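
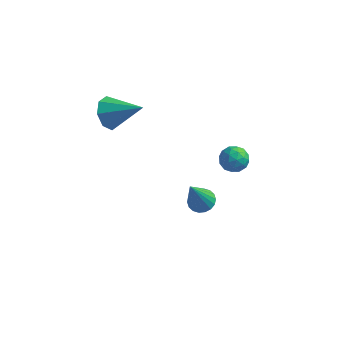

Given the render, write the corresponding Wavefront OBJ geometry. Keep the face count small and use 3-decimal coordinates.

v -4.472 2.37 2.645
v -4.125 1.801 2.086
v -2.908 2.39 3.595
v -4.022 2.433 1.903
v -4.183 3.028 2.155
v -4.513 3.238 2.694
v -4.819 2.939 3.204
v -4.922 2.307 3.387
v -4.761 1.712 3.135
v -4.431 1.502 2.596
v 1.187 1.704 2.854
v 1.85 1.733 3.017
v 1.35 0.727 2.363
v 2.013 0.756 2.526
v 1.544 0.67 3.016
v 1.444 1.274 3.319
v 1.756 1.186 2.061
v 1.656 1.79 2.364
v 2.202 1.412 2.526
v 2.071 1.094 3.117
v 1.129 1.366 2.263
v 0.998 1.048 2.854
v 1.505 1.804 2.979
v 1.695 0.656 2.401
v 1.42 0.605 2.689
v 1.81 0.622 2.785
v 1.266 1.535 3.157
v 1.655 1.552 3.252
v 1.476 0.927 3.251
v 1.545 0.908 2.128
v 1.934 0.925 2.223
v 1.39 1.838 2.595
v 1.78 1.855 2.691
v 1.724 1.533 2.129
v 2.101 1.633 2.786
v 2.197 1.058 2.497
v 2.046 1.311 2.224
v 1.987 1.666 2.402
v 2.024 1.446 3.133
v 2.12 0.871 2.844
v 1.844 0.821 3.132
v 1.785 1.176 3.311
v 2.231 1.257 2.845
v 1.08 1.589 2.536
v 1.176 1.014 2.247
v 1.415 1.284 2.069
v 1.356 1.639 2.248
v 1.003 1.402 2.883
v 1.099 0.827 2.594
v 1.213 0.794 2.978
v 1.154 1.149 3.156
v 0.969 1.203 2.535
v -0.507 3.243 -3.421
v 0.146 3.156 -3.377
v -0.753 2.377 -1.479
v 0.108 3.424 -3.262
v -0.052 3.656 -3.179
v -0.302 3.806 -3.144
v -0.593 3.844 -3.164
v -0.866 3.764 -3.234
v -1.069 3.58 -3.342
v -1.16 3.329 -3.465
v -1.121 3.062 -3.58
v -0.961 2.83 -3.663
v -0.711 2.68 -3.698
v -0.421 2.641 -3.678
v -0.147 2.722 -3.607
v 0.055 2.905 -3.5
f 2 1 4
f 2 4 3
f 4 1 5
f 4 5 3
f 5 1 6
f 5 6 3
f 6 1 7
f 6 7 3
f 7 1 8
f 7 8 3
f 8 1 9
f 8 9 3
f 9 1 10
f 9 10 3
f 10 1 2
f 10 2 3
f 11 48 27
f 48 22 51
f 27 51 16
f 48 51 27
f 11 27 23
f 27 16 28
f 23 28 12
f 27 28 23
f 11 23 32
f 23 12 33
f 32 33 18
f 23 33 32
f 11 32 44
f 32 18 47
f 44 47 21
f 32 47 44
f 11 44 48
f 44 21 52
f 48 52 22
f 44 52 48
f 12 28 39
f 28 16 42
f 39 42 20
f 28 42 39
f 16 51 29
f 51 22 50
f 29 50 15
f 51 50 29
f 22 52 49
f 52 21 45
f 49 45 13
f 52 45 49
f 21 47 46
f 47 18 34
f 46 34 17
f 47 34 46
f 18 33 38
f 33 12 35
f 38 35 19
f 33 35 38
f 14 40 26
f 40 20 41
f 26 41 15
f 40 41 26
f 14 26 24
f 26 15 25
f 24 25 13
f 26 25 24
f 14 24 31
f 24 13 30
f 31 30 17
f 24 30 31
f 14 31 36
f 31 17 37
f 36 37 19
f 31 37 36
f 14 36 40
f 36 19 43
f 40 43 20
f 36 43 40
f 15 41 29
f 41 20 42
f 29 42 16
f 41 42 29
f 13 25 49
f 25 15 50
f 49 50 22
f 25 50 49
f 17 30 46
f 30 13 45
f 46 45 21
f 30 45 46
f 19 37 38
f 37 17 34
f 38 34 18
f 37 34 38
f 20 43 39
f 43 19 35
f 39 35 12
f 43 35 39
f 54 53 56
f 54 56 55
f 56 53 57
f 56 57 55
f 57 53 58
f 57 58 55
f 58 53 59
f 58 59 55
f 59 53 60
f 59 60 55
f 60 53 61
f 60 61 55
f 61 53 62
f 61 62 55
f 62 53 63
f 62 63 55
f 63 53 64
f 63 64 55
f 64 53 65
f 64 65 55
f 65 53 66
f 65 66 55
f 66 53 67
f 66 67 55
f 67 53 68
f 67 68 55
f 68 53 54
f 68 54 55



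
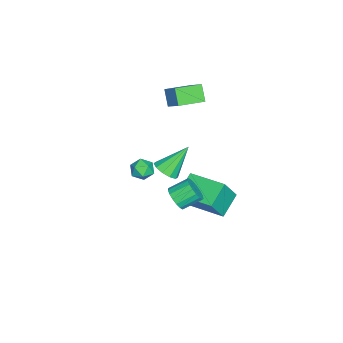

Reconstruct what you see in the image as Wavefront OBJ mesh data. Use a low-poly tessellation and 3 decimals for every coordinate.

v -0.415 0.994 -0.3
v 0.005 0.61 0.204
v -1.245 1.946 1.12
v 0.242 0.997 0.082
v 0.227 1.383 -0.185
v -0.032 1.62 -0.496
v -0.439 1.618 -0.732
v -0.836 1.378 -0.803
v -1.072 0.99 -0.682
v -1.058 0.605 -0.414
v -0.798 0.367 -0.103
v -0.392 0.369 0.133
v -3.587 1.603 2.689
v -4.153 1.254 3.527
v -2.951 2.339 3.424
v -3.517 1.991 4.263
v -2.563 0.489 2.917
v -3.129 0.141 3.756
v -1.927 1.226 3.653
v -2.493 0.877 4.491
v -2.67 -0.614 -2.284
v -2.204 -0.767 -2.819
v -3.496 -1.253 -2.821
v -3.03 -1.406 -3.356
v -2.926 -1.684 -2.694
v -2.416 -1.289 -2.362
v -3.284 -0.731 -3.278
v -2.774 -0.336 -2.946
v -2.584 -0.839 -3.433
v -2.362 -1.428 -3.072
v -3.338 -0.592 -2.568
v -3.116 -1.181 -2.207
v 1.415 2.734 -1.051
v 0.218 3.077 -0.308
v 2.105 4.662 -0.833
v 0.908 5.006 -0.089
v 2.152 2.314 0.329
v 0.955 2.658 1.073
v 2.842 4.243 0.548
v 1.645 4.586 1.291
v 3.58 2.667 1.394
v 3.9 2.447 1.976
v 3.44 3.292 2.549
v 3.12 3.513 1.966
v 4.12 2.66 1.839
v 3.66 3.505 2.412
v 4.216 2.874 1.6
v 3.756 3.719 2.173
v 4.167 3.041 1.313
v 3.707 3.886 1.886
v 3.983 3.122 1.046
v 3.522 3.968 1.618
v 3.706 3.099 0.857
v 3.246 3.945 1.43
v 3.401 2.978 0.792
v 2.941 3.823 1.365
v 3.137 2.785 0.865
v 2.677 3.63 1.437
v 2.974 2.565 1.058
v 2.514 3.41 1.631
v 2.95 2.369 1.329
v 2.49 3.214 1.902
v 3.071 2.241 1.614
v 2.611 3.086 2.187
v 3.308 2.211 1.849
v 2.848 3.056 2.422
v 3.607 2.285 1.979
v 3.147 3.13 2.552
f 2 1 4
f 2 4 3
f 4 1 5
f 4 5 3
f 5 1 6
f 5 6 3
f 6 1 7
f 6 7 3
f 7 1 8
f 7 8 3
f 8 1 9
f 8 9 3
f 9 1 10
f 9 10 3
f 10 1 11
f 10 11 3
f 11 1 12
f 11 12 3
f 12 1 2
f 12 2 3
f 14 16 13
f 17 14 13
f 13 16 15
f 15 17 13
f 14 20 16
f 18 14 17
f 18 20 14
f 16 20 15
f 19 17 15
f 15 20 19
f 19 18 17
f 20 18 19
f 21 32 26
f 21 26 22
f 21 22 28
f 21 28 31
f 21 31 32
f 22 26 30
f 26 32 25
f 32 31 23
f 31 28 27
f 28 22 29
f 24 30 25
f 24 25 23
f 24 23 27
f 24 27 29
f 24 29 30
f 25 30 26
f 23 25 32
f 27 23 31
f 29 27 28
f 30 29 22
f 34 36 33
f 37 34 33
f 33 36 35
f 35 37 33
f 34 40 36
f 38 34 37
f 38 40 34
f 36 40 35
f 39 37 35
f 35 40 39
f 39 38 37
f 40 38 39
f 42 41 45
f 42 45 43
f 43 45 46
f 43 46 44
f 45 41 47
f 45 47 46
f 46 47 48
f 46 48 44
f 47 41 49
f 47 49 48
f 48 49 50
f 48 50 44
f 49 41 51
f 49 51 50
f 50 51 52
f 50 52 44
f 51 41 53
f 51 53 52
f 52 53 54
f 52 54 44
f 53 41 55
f 53 55 54
f 54 55 56
f 54 56 44
f 55 41 57
f 55 57 56
f 56 57 58
f 56 58 44
f 57 41 59
f 57 59 58
f 58 59 60
f 58 60 44
f 59 41 61
f 59 61 60
f 60 61 62
f 60 62 44
f 61 41 63
f 61 63 62
f 62 63 64
f 62 64 44
f 63 41 65
f 63 65 64
f 64 65 66
f 64 66 44
f 65 41 67
f 65 67 66
f 66 67 68
f 66 68 44
f 67 41 42
f 67 42 68
f 68 42 43
f 68 43 44



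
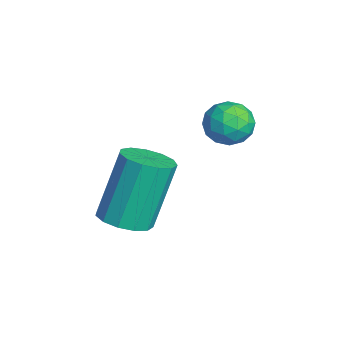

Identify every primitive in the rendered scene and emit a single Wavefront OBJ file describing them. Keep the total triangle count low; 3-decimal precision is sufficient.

v 2.478 2.356 -1.312
v 2.986 2.005 -1.629
v 2.154 1.415 -0.791
v 2.662 1.064 -1.108
v 2.816 1.536 -0.623
v 3.016 2.118 -0.944
v 2.124 1.302 -1.476
v 2.324 1.884 -1.797
v 2.768 1.354 -1.73
v 3.195 1.499 -1.203
v 1.945 1.921 -1.217
v 2.372 2.066 -0.69
v 2.76 2.263 -1.516
v 2.38 1.157 -0.904
v 2.47 1.434 -0.619
v 2.769 1.228 -0.805
v 2.778 2.329 -1.114
v 3.077 2.123 -1.3
v 2.977 1.847 -0.709
v 2.063 1.297 -1.12
v 2.362 1.091 -1.306
v 2.371 2.192 -1.615
v 2.67 1.986 -1.801
v 2.163 1.573 -1.711
v 2.931 1.675 -1.762
v 2.74 1.122 -1.456
v 2.424 1.261 -1.672
v 2.542 1.603 -1.861
v 3.182 1.76 -1.452
v 2.992 1.207 -1.146
v 3.082 1.484 -0.861
v 3.2 1.826 -1.05
v 3.054 1.377 -1.511
v 2.148 2.213 -1.274
v 1.958 1.66 -0.968
v 1.94 1.594 -1.37
v 2.058 1.936 -1.559
v 2.4 2.298 -0.964
v 2.209 1.745 -0.658
v 2.598 1.817 -0.559
v 2.716 2.159 -0.748
v 2.086 2.043 -0.909
v 3.695 -0.995 -3.669
v 4.088 -1.54 -3.384
v 3.638 -0.89 -1.525
v 3.245 -0.345 -1.811
v 4.347 -1.223 -3.432
v 3.896 -0.574 -1.573
v 4.398 -0.834 -3.555
v 3.947 -0.185 -1.696
v 4.227 -0.496 -3.715
v 3.776 0.153 -1.856
v 3.886 -0.316 -3.86
v 3.436 0.333 -2.001
v 3.486 -0.352 -3.945
v 3.035 0.297 -2.086
v 3.151 -0.592 -3.942
v 2.7 0.058 -2.083
v 2.99 -0.959 -3.853
v 2.539 -0.31 -1.994
v 3.052 -1.338 -3.705
v 2.601 -0.689 -1.847
v 3.319 -1.608 -3.547
v 2.868 -0.959 -1.688
v 3.705 -1.683 -3.427
v 3.254 -1.034 -1.568
f 1 38 17
f 38 12 41
f 17 41 6
f 38 41 17
f 1 17 13
f 17 6 18
f 13 18 2
f 17 18 13
f 1 13 22
f 13 2 23
f 22 23 8
f 13 23 22
f 1 22 34
f 22 8 37
f 34 37 11
f 22 37 34
f 1 34 38
f 34 11 42
f 38 42 12
f 34 42 38
f 2 18 29
f 18 6 32
f 29 32 10
f 18 32 29
f 6 41 19
f 41 12 40
f 19 40 5
f 41 40 19
f 12 42 39
f 42 11 35
f 39 35 3
f 42 35 39
f 11 37 36
f 37 8 24
f 36 24 7
f 37 24 36
f 8 23 28
f 23 2 25
f 28 25 9
f 23 25 28
f 4 30 16
f 30 10 31
f 16 31 5
f 30 31 16
f 4 16 14
f 16 5 15
f 14 15 3
f 16 15 14
f 4 14 21
f 14 3 20
f 21 20 7
f 14 20 21
f 4 21 26
f 21 7 27
f 26 27 9
f 21 27 26
f 4 26 30
f 26 9 33
f 30 33 10
f 26 33 30
f 5 31 19
f 31 10 32
f 19 32 6
f 31 32 19
f 3 15 39
f 15 5 40
f 39 40 12
f 15 40 39
f 7 20 36
f 20 3 35
f 36 35 11
f 20 35 36
f 9 27 28
f 27 7 24
f 28 24 8
f 27 24 28
f 10 33 29
f 33 9 25
f 29 25 2
f 33 25 29
f 44 43 47
f 44 47 45
f 45 47 48
f 45 48 46
f 47 43 49
f 47 49 48
f 48 49 50
f 48 50 46
f 49 43 51
f 49 51 50
f 50 51 52
f 50 52 46
f 51 43 53
f 51 53 52
f 52 53 54
f 52 54 46
f 53 43 55
f 53 55 54
f 54 55 56
f 54 56 46
f 55 43 57
f 55 57 56
f 56 57 58
f 56 58 46
f 57 43 59
f 57 59 58
f 58 59 60
f 58 60 46
f 59 43 61
f 59 61 60
f 60 61 62
f 60 62 46
f 61 43 63
f 61 63 62
f 62 63 64
f 62 64 46
f 63 43 65
f 63 65 64
f 64 65 66
f 64 66 46
f 65 43 44
f 65 44 66
f 66 44 45
f 66 45 46



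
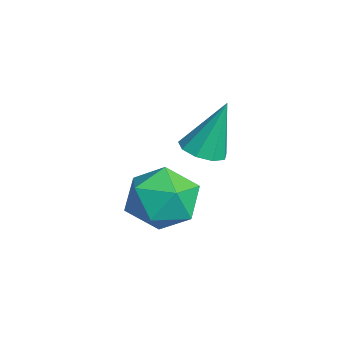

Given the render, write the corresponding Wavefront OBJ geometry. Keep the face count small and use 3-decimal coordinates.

v 0.667 -3.526 -0.559
v 1.587 -3.044 -0.39
v 1.493 -4.916 -1.09
v 2.413 -4.434 -0.921
v 1.806 -4.708 -0.108
v 1.295 -3.849 0.221
v 1.785 -4.111 -1.701
v 1.274 -3.252 -1.372
v 2.277 -3.406 -1.096
v 2.29 -3.775 -0.111
v 0.79 -4.185 -1.369
v 0.803 -4.554 -0.384
v 1.425 -2.94 0.81
v 2.054 -2.834 0.765
v 1.435 -2.34 2.39
v 1.833 -2.48 0.633
v 1.42 -2.342 0.583
v 1.01 -2.484 0.639
v 0.794 -2.839 0.776
v 0.873 -3.242 0.929
v 1.21 -3.504 1.026
v 1.648 -3.502 1.022
v 1.981 -3.237 0.919
f 1 12 6
f 1 6 2
f 1 2 8
f 1 8 11
f 1 11 12
f 2 6 10
f 6 12 5
f 12 11 3
f 11 8 7
f 8 2 9
f 4 10 5
f 4 5 3
f 4 3 7
f 4 7 9
f 4 9 10
f 5 10 6
f 3 5 12
f 7 3 11
f 9 7 8
f 10 9 2
f 14 13 16
f 14 16 15
f 16 13 17
f 16 17 15
f 17 13 18
f 17 18 15
f 18 13 19
f 18 19 15
f 19 13 20
f 19 20 15
f 20 13 21
f 20 21 15
f 21 13 22
f 21 22 15
f 22 13 23
f 22 23 15
f 23 13 14
f 23 14 15



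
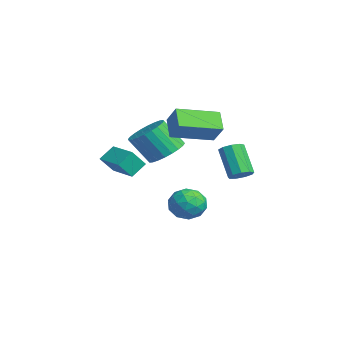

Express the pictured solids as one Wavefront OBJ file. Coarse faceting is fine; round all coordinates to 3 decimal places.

v 2.832 -4.221 1.663
v 2.548 -3.516 2.282
v 2.644 -3.548 0.812
v 2.36 -2.844 1.432
v 4.32 -3.696 1.748
v 4.036 -2.992 2.368
v 4.132 -3.024 0.898
v 3.848 -2.319 1.517
v -0.46 0.812 -3.027
v 0.192 1.523 -2.729
v 0.528 -0.343 -2.431
v 1.18 0.368 -2.133
v 0.285 0.279 -1.675
v -0.326 0.993 -2.043
v 1.046 0.187 -3.117
v 0.435 0.901 -3.485
v 1.122 1.137 -2.784
v 0.652 1.194 -1.893
v 0.068 -0.014 -3.267
v -0.402 0.043 -2.376
v -0.221 1.269 -2.93
v 0.941 -0.089 -2.23
v 0.415 -0.141 -1.96
v 0.798 0.277 -1.785
v -0.525 0.958 -2.527
v -0.142 1.376 -2.352
v -0.088 0.644 -1.732
v 0.862 -0.196 -2.808
v 1.245 0.222 -2.633
v -0.078 0.903 -3.375
v 0.305 1.321 -3.2
v 0.808 0.536 -3.428
v 0.709 1.46 -2.788
v 1.29 0.781 -2.437
v 1.211 0.674 -3.016
v 0.852 1.094 -3.232
v 0.433 1.494 -2.264
v 1.013 0.814 -1.913
v 0.487 0.762 -1.644
v 0.128 1.182 -1.861
v 0.98 1.266 -2.296
v -0.293 0.366 -3.247
v 0.287 -0.314 -2.896
v 0.592 -0.002 -3.299
v 0.233 0.418 -3.516
v -0.57 0.399 -2.723
v 0.011 -0.28 -2.372
v -0.132 0.086 -1.928
v -0.491 0.506 -2.144
v -0.26 -0.086 -2.864
v 1.219 2.99 -0.614
v 1.564 2.473 -0.424
v 0.487 2.293 1.044
v 0.141 2.81 0.854
v 1.738 2.845 -0.251
v 0.661 2.665 1.217
v 1.668 3.284 -0.248
v 0.591 3.104 1.22
v 1.388 3.585 -0.417
v 0.311 3.405 1.052
v 1.029 3.609 -0.677
v -0.048 3.429 0.791
v 0.758 3.342 -0.909
v -0.319 3.162 0.56
v 0.703 2.911 -1.002
v -0.374 2.731 0.466
v 0.889 2.517 -0.914
v -0.188 2.337 0.554
v 1.229 2.344 -0.686
v 0.152 2.164 0.783
v 0.258 -0.4 0.868
v 0.776 -1.211 0.475
v 0.399 -2.132 1.878
v -0.118 -1.32 2.272
v 1.071 -1.021 0.679
v 0.694 -1.941 2.082
v 1.242 -0.736 0.912
v 0.865 -1.656 2.315
v 1.263 -0.4 1.138
v 0.886 -1.32 2.541
v 1.131 -0.064 1.323
v 0.754 -0.984 2.726
v 0.867 0.222 1.439
v 0.49 -0.699 2.842
v 0.509 0.412 1.468
v 0.133 -0.509 2.871
v 0.114 0.479 1.406
v -0.263 -0.442 2.809
v -0.259 0.412 1.262
v -0.636 -0.509 2.665
v -0.554 0.221 1.058
v -0.931 -0.699 2.461
v -0.725 -0.064 0.825
v -1.102 -0.984 2.228
v -0.746 -0.4 0.599
v -1.123 -1.32 2.002
v -0.614 -0.736 0.414
v -0.991 -1.656 1.817
v -0.35 -1.021 0.298
v -0.727 -1.942 1.701
v 0.007 -1.211 0.269
v -0.369 -2.132 1.672
v 0.403 -1.278 0.331
v 0.026 -2.199 1.734
v 2.266 -0.789 2.545
v 1.323 -0.682 3.327
v 2.156 1.356 2.12
v 1.214 1.463 2.902
v 3.066 -0.563 3.478
v 2.124 -0.456 4.26
v 2.957 1.582 3.053
v 2.014 1.689 3.835
f 2 4 1
f 5 2 1
f 1 4 3
f 3 5 1
f 2 8 4
f 6 2 5
f 6 8 2
f 4 8 3
f 7 5 3
f 3 8 7
f 7 6 5
f 8 6 7
f 9 46 25
f 46 20 49
f 25 49 14
f 46 49 25
f 9 25 21
f 25 14 26
f 21 26 10
f 25 26 21
f 9 21 30
f 21 10 31
f 30 31 16
f 21 31 30
f 9 30 42
f 30 16 45
f 42 45 19
f 30 45 42
f 9 42 46
f 42 19 50
f 46 50 20
f 42 50 46
f 10 26 37
f 26 14 40
f 37 40 18
f 26 40 37
f 14 49 27
f 49 20 48
f 27 48 13
f 49 48 27
f 20 50 47
f 50 19 43
f 47 43 11
f 50 43 47
f 19 45 44
f 45 16 32
f 44 32 15
f 45 32 44
f 16 31 36
f 31 10 33
f 36 33 17
f 31 33 36
f 12 38 24
f 38 18 39
f 24 39 13
f 38 39 24
f 12 24 22
f 24 13 23
f 22 23 11
f 24 23 22
f 12 22 29
f 22 11 28
f 29 28 15
f 22 28 29
f 12 29 34
f 29 15 35
f 34 35 17
f 29 35 34
f 12 34 38
f 34 17 41
f 38 41 18
f 34 41 38
f 13 39 27
f 39 18 40
f 27 40 14
f 39 40 27
f 11 23 47
f 23 13 48
f 47 48 20
f 23 48 47
f 15 28 44
f 28 11 43
f 44 43 19
f 28 43 44
f 17 35 36
f 35 15 32
f 36 32 16
f 35 32 36
f 18 41 37
f 41 17 33
f 37 33 10
f 41 33 37
f 52 51 55
f 52 55 53
f 53 55 56
f 53 56 54
f 55 51 57
f 55 57 56
f 56 57 58
f 56 58 54
f 57 51 59
f 57 59 58
f 58 59 60
f 58 60 54
f 59 51 61
f 59 61 60
f 60 61 62
f 60 62 54
f 61 51 63
f 61 63 62
f 62 63 64
f 62 64 54
f 63 51 65
f 63 65 64
f 64 65 66
f 64 66 54
f 65 51 67
f 65 67 66
f 66 67 68
f 66 68 54
f 67 51 69
f 67 69 68
f 68 69 70
f 68 70 54
f 69 51 52
f 69 52 70
f 70 52 53
f 70 53 54
f 72 71 75
f 72 75 73
f 73 75 76
f 73 76 74
f 75 71 77
f 75 77 76
f 76 77 78
f 76 78 74
f 77 71 79
f 77 79 78
f 78 79 80
f 78 80 74
f 79 71 81
f 79 81 80
f 80 81 82
f 80 82 74
f 81 71 83
f 81 83 82
f 82 83 84
f 82 84 74
f 83 71 85
f 83 85 84
f 84 85 86
f 84 86 74
f 85 71 87
f 85 87 86
f 86 87 88
f 86 88 74
f 87 71 89
f 87 89 88
f 88 89 90
f 88 90 74
f 89 71 91
f 89 91 90
f 90 91 92
f 90 92 74
f 91 71 93
f 91 93 92
f 92 93 94
f 92 94 74
f 93 71 95
f 93 95 94
f 94 95 96
f 94 96 74
f 95 71 97
f 95 97 96
f 96 97 98
f 96 98 74
f 97 71 99
f 97 99 98
f 98 99 100
f 98 100 74
f 99 71 101
f 99 101 100
f 100 101 102
f 100 102 74
f 101 71 103
f 101 103 102
f 102 103 104
f 102 104 74
f 103 71 72
f 103 72 104
f 104 72 73
f 104 73 74
f 106 108 105
f 109 106 105
f 105 108 107
f 107 109 105
f 106 112 108
f 110 106 109
f 110 112 106
f 108 112 107
f 111 109 107
f 107 112 111
f 111 110 109
f 112 110 111



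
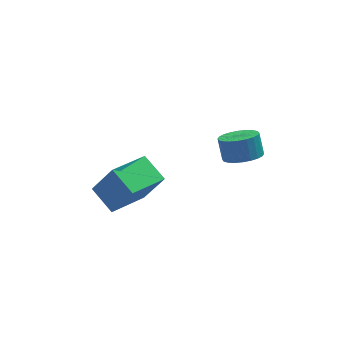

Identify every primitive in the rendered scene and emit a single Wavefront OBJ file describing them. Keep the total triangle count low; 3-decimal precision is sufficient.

v -2.159 1.067 0.195
v -2.817 2.254 0.858
v -0.478 2.298 -0.336
v -1.136 3.484 0.326
v -1.304 0.616 1.854
v -1.962 1.802 2.516
v 0.377 1.846 1.322
v -0.281 3.033 1.985
v 3.647 0.791 3.295
v 4.539 0.642 3.464
v 4.445 1.201 4.453
v 3.553 1.349 4.285
v 4.552 0.955 3.288
v 4.458 1.514 4.278
v 4.427 1.243 3.114
v 4.334 1.802 4.103
v 4.184 1.462 2.967
v 4.09 2.021 3.957
v 3.858 1.579 2.87
v 3.765 2.137 3.86
v 3.501 1.576 2.838
v 3.407 2.134 3.828
v 3.165 1.453 2.876
v 3.072 2.012 3.865
v 2.903 1.23 2.977
v 2.81 1.788 3.967
v 2.755 0.939 3.127
v 2.661 1.498 4.116
v 2.742 0.626 3.302
v 2.648 1.185 4.292
v 2.866 0.338 3.477
v 2.773 0.897 4.466
v 3.11 0.119 3.623
v 3.016 0.678 4.613
v 3.435 0.003 3.72
v 3.342 0.561 4.71
v 3.793 0.006 3.752
v 3.699 0.564 4.742
v 4.128 0.128 3.715
v 4.035 0.687 4.704
v 4.39 0.352 3.613
v 4.297 0.91 4.603
f 2 4 1
f 5 2 1
f 1 4 3
f 3 5 1
f 2 8 4
f 6 2 5
f 6 8 2
f 4 8 3
f 7 5 3
f 3 8 7
f 7 6 5
f 8 6 7
f 10 9 13
f 10 13 11
f 11 13 14
f 11 14 12
f 13 9 15
f 13 15 14
f 14 15 16
f 14 16 12
f 15 9 17
f 15 17 16
f 16 17 18
f 16 18 12
f 17 9 19
f 17 19 18
f 18 19 20
f 18 20 12
f 19 9 21
f 19 21 20
f 20 21 22
f 20 22 12
f 21 9 23
f 21 23 22
f 22 23 24
f 22 24 12
f 23 9 25
f 23 25 24
f 24 25 26
f 24 26 12
f 25 9 27
f 25 27 26
f 26 27 28
f 26 28 12
f 27 9 29
f 27 29 28
f 28 29 30
f 28 30 12
f 29 9 31
f 29 31 30
f 30 31 32
f 30 32 12
f 31 9 33
f 31 33 32
f 32 33 34
f 32 34 12
f 33 9 35
f 33 35 34
f 34 35 36
f 34 36 12
f 35 9 37
f 35 37 36
f 36 37 38
f 36 38 12
f 37 9 39
f 37 39 38
f 38 39 40
f 38 40 12
f 39 9 41
f 39 41 40
f 40 41 42
f 40 42 12
f 41 9 10
f 41 10 42
f 42 10 11
f 42 11 12



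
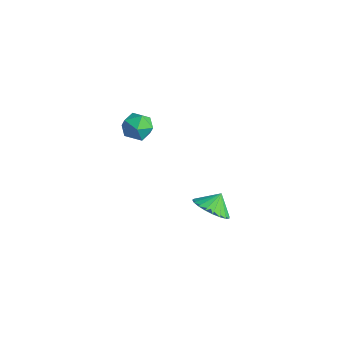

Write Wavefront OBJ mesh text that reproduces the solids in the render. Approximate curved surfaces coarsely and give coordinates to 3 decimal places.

v 3.027 -3.733 -3.234
v 3.962 -3.369 -3.509
v 2.973 -3.027 -2.486
v 3.697 -3.131 -3.754
v 3.316 -2.996 -3.909
v 2.885 -2.989 -3.947
v 2.479 -3.11 -3.861
v 2.168 -3.34 -3.668
v 2.005 -3.637 -3.399
v 2.019 -3.951 -3.102
v 2.207 -4.227 -2.827
v 2.537 -4.418 -2.623
v 2.952 -4.49 -2.525
v 3.38 -4.432 -2.549
v 3.747 -4.252 -2.692
v 3.989 -3.983 -2.928
v 4.065 -3.671 -3.217
v -3.513 -2.176 -1.946
v -3.114 -2.512 -2.724
v -3.826 -3.588 -1.496
v -3.427 -3.924 -2.274
v -2.9 -3.52 -1.614
v -2.706 -2.648 -1.892
v -4.234 -3.452 -2.328
v -4.04 -2.58 -2.606
v -3.56 -3.301 -2.959
v -2.736 -3.343 -2.518
v -4.204 -2.757 -1.702
v -3.38 -2.799 -1.261
f 2 1 4
f 2 4 3
f 4 1 5
f 4 5 3
f 5 1 6
f 5 6 3
f 6 1 7
f 6 7 3
f 7 1 8
f 7 8 3
f 8 1 9
f 8 9 3
f 9 1 10
f 9 10 3
f 10 1 11
f 10 11 3
f 11 1 12
f 11 12 3
f 12 1 13
f 12 13 3
f 13 1 14
f 13 14 3
f 14 1 15
f 14 15 3
f 15 1 16
f 15 16 3
f 16 1 17
f 16 17 3
f 17 1 2
f 17 2 3
f 18 29 23
f 18 23 19
f 18 19 25
f 18 25 28
f 18 28 29
f 19 23 27
f 23 29 22
f 29 28 20
f 28 25 24
f 25 19 26
f 21 27 22
f 21 22 20
f 21 20 24
f 21 24 26
f 21 26 27
f 22 27 23
f 20 22 29
f 24 20 28
f 26 24 25
f 27 26 19



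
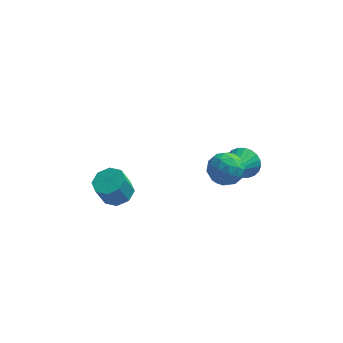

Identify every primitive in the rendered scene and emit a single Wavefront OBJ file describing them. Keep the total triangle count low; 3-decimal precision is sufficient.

v -3.441 -1.169 -1.057
v -2.458 -1.198 -0.75
v -2.936 -1.559 0.745
v -3.919 -1.531 0.437
v -2.776 -0.48 -0.678
v -3.254 -0.841 0.816
v -3.484 -0.166 -0.828
v -3.961 -0.527 0.666
v -4.166 -0.44 -1.113
v -4.644 -0.801 0.382
v -4.424 -1.141 -1.365
v -4.902 -1.502 0.13
v -4.106 -1.859 -1.436
v -4.584 -2.22 0.058
v -3.399 -2.173 -1.286
v -3.876 -2.534 0.208
v -2.716 -1.899 -1.002
v -3.194 -2.26 0.493
v 3.652 1.344 -0.1
v 4.356 0.807 -0.736
v 3.108 -0.364 0.74
v 4.6 0.896 -0.398
v 4.699 1.053 -0.015
v 4.638 1.254 0.354
v 4.428 1.469 0.655
v 4.099 1.665 0.84
v 3.702 1.812 0.883
v 3.298 1.888 0.775
v 2.947 1.881 0.535
v 2.704 1.792 0.197
v 2.605 1.635 -0.185
v 2.665 1.434 -0.555
v 2.876 1.219 -0.856
v 3.205 1.023 -1.041
v 3.601 0.876 -1.084
v 4.006 0.8 -0.976
v 2.541 -1.258 3.166
v 3.608 -1.556 2.797
v 2.072 -3.084 3.283
v 3.139 -3.382 2.914
v 2.999 -2.905 3.97
v 3.289 -1.777 3.898
v 2.391 -2.863 2.182
v 2.681 -1.735 2.11
v 3.515 -2.548 2.189
v 3.89 -2.574 3.294
v 1.79 -2.066 2.786
v 2.165 -2.092 3.891
v 3.116 -1.247 2.972
v 2.564 -3.393 3.108
v 2.482 -3.113 3.729
v 3.109 -3.288 3.512
v 2.928 -1.377 3.619
v 3.555 -1.552 3.401
v 3.197 -2.345 4.091
v 2.125 -3.088 2.679
v 2.752 -3.263 2.461
v 2.571 -1.352 2.568
v 3.198 -1.527 2.351
v 2.483 -2.295 1.989
v 3.688 -2.005 2.397
v 3.412 -3.078 2.465
v 2.973 -2.773 2.035
v 3.143 -2.11 1.993
v 3.909 -2.02 3.046
v 3.633 -3.093 3.115
v 3.551 -2.813 3.736
v 3.721 -2.15 3.693
v 3.854 -2.603 2.689
v 2.047 -1.547 2.965
v 1.771 -2.62 3.034
v 1.959 -2.49 2.387
v 2.129 -1.827 2.344
v 2.268 -1.562 3.615
v 1.992 -2.635 3.683
v 2.537 -2.53 4.087
v 2.707 -1.867 4.045
v 1.826 -2.037 3.391
f 2 1 5
f 2 5 3
f 3 5 6
f 3 6 4
f 5 1 7
f 5 7 6
f 6 7 8
f 6 8 4
f 7 1 9
f 7 9 8
f 8 9 10
f 8 10 4
f 9 1 11
f 9 11 10
f 10 11 12
f 10 12 4
f 11 1 13
f 11 13 12
f 12 13 14
f 12 14 4
f 13 1 15
f 13 15 14
f 14 15 16
f 14 16 4
f 15 1 17
f 15 17 16
f 16 17 18
f 16 18 4
f 17 1 2
f 17 2 18
f 18 2 3
f 18 3 4
f 20 19 22
f 20 22 21
f 22 19 23
f 22 23 21
f 23 19 24
f 23 24 21
f 24 19 25
f 24 25 21
f 25 19 26
f 25 26 21
f 26 19 27
f 26 27 21
f 27 19 28
f 27 28 21
f 28 19 29
f 28 29 21
f 29 19 30
f 29 30 21
f 30 19 31
f 30 31 21
f 31 19 32
f 31 32 21
f 32 19 33
f 32 33 21
f 33 19 34
f 33 34 21
f 34 19 35
f 34 35 21
f 35 19 36
f 35 36 21
f 36 19 20
f 36 20 21
f 37 74 53
f 74 48 77
f 53 77 42
f 74 77 53
f 37 53 49
f 53 42 54
f 49 54 38
f 53 54 49
f 37 49 58
f 49 38 59
f 58 59 44
f 49 59 58
f 37 58 70
f 58 44 73
f 70 73 47
f 58 73 70
f 37 70 74
f 70 47 78
f 74 78 48
f 70 78 74
f 38 54 65
f 54 42 68
f 65 68 46
f 54 68 65
f 42 77 55
f 77 48 76
f 55 76 41
f 77 76 55
f 48 78 75
f 78 47 71
f 75 71 39
f 78 71 75
f 47 73 72
f 73 44 60
f 72 60 43
f 73 60 72
f 44 59 64
f 59 38 61
f 64 61 45
f 59 61 64
f 40 66 52
f 66 46 67
f 52 67 41
f 66 67 52
f 40 52 50
f 52 41 51
f 50 51 39
f 52 51 50
f 40 50 57
f 50 39 56
f 57 56 43
f 50 56 57
f 40 57 62
f 57 43 63
f 62 63 45
f 57 63 62
f 40 62 66
f 62 45 69
f 66 69 46
f 62 69 66
f 41 67 55
f 67 46 68
f 55 68 42
f 67 68 55
f 39 51 75
f 51 41 76
f 75 76 48
f 51 76 75
f 43 56 72
f 56 39 71
f 72 71 47
f 56 71 72
f 45 63 64
f 63 43 60
f 64 60 44
f 63 60 64
f 46 69 65
f 69 45 61
f 65 61 38
f 69 61 65



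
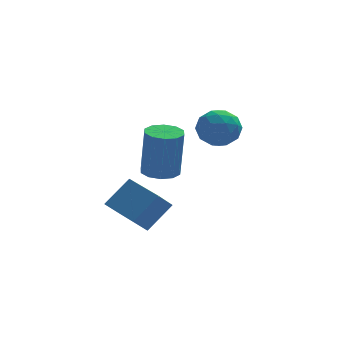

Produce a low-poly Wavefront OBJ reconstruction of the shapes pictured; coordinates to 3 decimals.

v -1.861 1.136 0.433
v -1.15 1.295 0.385
v -1.008 1.264 2.379
v -1.719 1.104 2.427
v -1.379 1.684 0.407
v -1.237 1.652 2.402
v -1.792 1.863 0.439
v -1.65 1.831 2.434
v -2.231 1.764 0.469
v -2.089 1.732 2.464
v -2.529 1.425 0.485
v -2.387 1.394 2.48
v -2.572 0.976 0.481
v -2.43 0.945 2.475
v -2.343 0.588 0.458
v -2.201 0.556 2.453
v -1.93 0.409 0.426
v -1.788 0.377 2.421
v -1.491 0.508 0.396
v -1.349 0.476 2.391
v -1.193 0.846 0.38
v -1.051 0.815 2.375
v -4.01 -0.705 -0.095
v -3.098 -0.252 0.851
v -3.49 -0.273 -0.804
v -2.578 0.18 0.142
v -3.142 -2.06 -0.282
v -2.23 -1.607 0.664
v -2.622 -1.628 -0.991
v -1.71 -1.175 -0.045
v 0.104 3.322 0.861
v 0.627 3.864 1.361
v 0.373 2.216 1.779
v 0.896 2.758 2.279
v 0.002 2.889 2.255
v -0.164 3.573 1.687
v 1.164 2.507 1.453
v 0.998 3.191 0.885
v 1.283 3.36 1.727
v 0.564 3.597 2.222
v 0.436 2.483 0.918
v -0.283 2.72 1.413
v 0.342 3.691 1.03
v 0.658 2.389 2.11
v 0.132 2.467 2.095
v 0.44 2.785 2.389
v -0.123 3.519 1.222
v 0.184 3.838 1.516
v -0.183 3.265 2.041
v 0.816 2.242 1.624
v 1.123 2.561 1.918
v 0.56 3.295 0.751
v 0.868 3.613 1.045
v 1.183 2.815 1.099
v 1.035 3.713 1.539
v 1.193 3.062 2.079
v 1.351 2.915 1.593
v 1.253 3.317 1.26
v 0.612 3.852 1.831
v 0.771 3.201 2.37
v 0.245 3.279 2.356
v 0.147 3.681 2.022
v 0.998 3.555 2.046
v 0.229 2.879 0.77
v 0.388 2.228 1.309
v 0.853 2.399 1.118
v 0.755 2.801 0.784
v -0.193 3.018 1.061
v -0.035 2.367 1.601
v -0.253 2.763 1.88
v -0.351 3.165 1.547
v 0.002 2.525 1.094
f 2 1 5
f 2 5 3
f 3 5 6
f 3 6 4
f 5 1 7
f 5 7 6
f 6 7 8
f 6 8 4
f 7 1 9
f 7 9 8
f 8 9 10
f 8 10 4
f 9 1 11
f 9 11 10
f 10 11 12
f 10 12 4
f 11 1 13
f 11 13 12
f 12 13 14
f 12 14 4
f 13 1 15
f 13 15 14
f 14 15 16
f 14 16 4
f 15 1 17
f 15 17 16
f 16 17 18
f 16 18 4
f 17 1 19
f 17 19 18
f 18 19 20
f 18 20 4
f 19 1 21
f 19 21 20
f 20 21 22
f 20 22 4
f 21 1 2
f 21 2 22
f 22 2 3
f 22 3 4
f 24 26 23
f 27 24 23
f 23 26 25
f 25 27 23
f 24 30 26
f 28 24 27
f 28 30 24
f 26 30 25
f 29 27 25
f 25 30 29
f 29 28 27
f 30 28 29
f 31 68 47
f 68 42 71
f 47 71 36
f 68 71 47
f 31 47 43
f 47 36 48
f 43 48 32
f 47 48 43
f 31 43 52
f 43 32 53
f 52 53 38
f 43 53 52
f 31 52 64
f 52 38 67
f 64 67 41
f 52 67 64
f 31 64 68
f 64 41 72
f 68 72 42
f 64 72 68
f 32 48 59
f 48 36 62
f 59 62 40
f 48 62 59
f 36 71 49
f 71 42 70
f 49 70 35
f 71 70 49
f 42 72 69
f 72 41 65
f 69 65 33
f 72 65 69
f 41 67 66
f 67 38 54
f 66 54 37
f 67 54 66
f 38 53 58
f 53 32 55
f 58 55 39
f 53 55 58
f 34 60 46
f 60 40 61
f 46 61 35
f 60 61 46
f 34 46 44
f 46 35 45
f 44 45 33
f 46 45 44
f 34 44 51
f 44 33 50
f 51 50 37
f 44 50 51
f 34 51 56
f 51 37 57
f 56 57 39
f 51 57 56
f 34 56 60
f 56 39 63
f 60 63 40
f 56 63 60
f 35 61 49
f 61 40 62
f 49 62 36
f 61 62 49
f 33 45 69
f 45 35 70
f 69 70 42
f 45 70 69
f 37 50 66
f 50 33 65
f 66 65 41
f 50 65 66
f 39 57 58
f 57 37 54
f 58 54 38
f 57 54 58
f 40 63 59
f 63 39 55
f 59 55 32
f 63 55 59



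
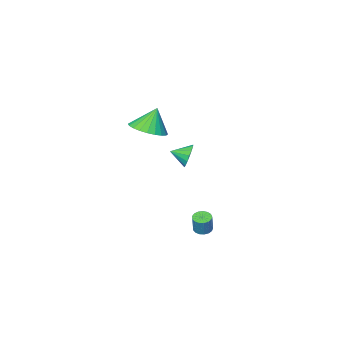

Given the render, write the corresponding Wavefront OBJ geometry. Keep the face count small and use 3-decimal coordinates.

v -0.864 0.667 -3.843
v -0.518 0.293 -3.831
v -0.29 0.539 -2.804
v -0.636 0.913 -2.817
v -0.391 0.487 -3.905
v -0.163 0.733 -2.879
v -0.372 0.723 -3.966
v -0.144 0.969 -2.939
v -0.466 0.946 -3.999
v -0.238 1.192 -2.972
v -0.652 1.105 -3.995
v -0.424 1.351 -2.969
v -0.886 1.164 -3.958
v -0.657 1.41 -2.931
v -1.115 1.108 -3.893
v -0.886 1.354 -2.867
v -1.286 0.952 -3.818
v -1.058 1.198 -2.791
v -1.361 0.73 -3.748
v -1.133 0.977 -2.722
v -1.322 0.494 -3.7
v -1.094 0.74 -2.674
v -1.178 0.298 -3.685
v -0.95 0.544 -2.658
v -0.962 0.186 -3.706
v -0.734 0.432 -2.679
v -0.724 0.184 -3.759
v -0.496 0.43 -2.732
v 1.209 -1.214 3.151
v 1.801 -0.382 3.392
v 0.651 -1.206 4.489
v 1.463 -0.2 3.25
v 1.085 -0.173 3.093
v 0.727 -0.304 2.944
v 0.442 -0.574 2.827
v 0.273 -0.942 2.76
v 0.247 -1.35 2.751
v 0.367 -1.738 2.804
v 0.616 -2.047 2.909
v 0.955 -2.228 3.051
v 1.332 -2.255 3.209
v 1.69 -2.124 3.357
v 1.976 -1.854 3.474
v 2.144 -1.487 3.542
v 2.17 -1.078 3.55
v 2.05 -0.69 3.497
v -1.966 -2.228 -0.155
v -1.575 -2.055 -0.796
v -1.214 -2.852 0.135
v -1.456 -1.786 -0.526
v -1.474 -1.636 -0.158
v -1.624 -1.644 0.212
v -1.865 -1.809 0.483
v -2.134 -2.086 0.583
v -2.357 -2.401 0.485
v -2.476 -2.67 0.216
v -2.458 -2.82 -0.153
v -2.309 -2.812 -0.522
v -2.067 -2.647 -0.793
v -1.799 -2.37 -0.893
f 2 1 5
f 2 5 3
f 3 5 6
f 3 6 4
f 5 1 7
f 5 7 6
f 6 7 8
f 6 8 4
f 7 1 9
f 7 9 8
f 8 9 10
f 8 10 4
f 9 1 11
f 9 11 10
f 10 11 12
f 10 12 4
f 11 1 13
f 11 13 12
f 12 13 14
f 12 14 4
f 13 1 15
f 13 15 14
f 14 15 16
f 14 16 4
f 15 1 17
f 15 17 16
f 16 17 18
f 16 18 4
f 17 1 19
f 17 19 18
f 18 19 20
f 18 20 4
f 19 1 21
f 19 21 20
f 20 21 22
f 20 22 4
f 21 1 23
f 21 23 22
f 22 23 24
f 22 24 4
f 23 1 25
f 23 25 24
f 24 25 26
f 24 26 4
f 25 1 27
f 25 27 26
f 26 27 28
f 26 28 4
f 27 1 2
f 27 2 28
f 28 2 3
f 28 3 4
f 30 29 32
f 30 32 31
f 32 29 33
f 32 33 31
f 33 29 34
f 33 34 31
f 34 29 35
f 34 35 31
f 35 29 36
f 35 36 31
f 36 29 37
f 36 37 31
f 37 29 38
f 37 38 31
f 38 29 39
f 38 39 31
f 39 29 40
f 39 40 31
f 40 29 41
f 40 41 31
f 41 29 42
f 41 42 31
f 42 29 43
f 42 43 31
f 43 29 44
f 43 44 31
f 44 29 45
f 44 45 31
f 45 29 46
f 45 46 31
f 46 29 30
f 46 30 31
f 48 47 50
f 48 50 49
f 50 47 51
f 50 51 49
f 51 47 52
f 51 52 49
f 52 47 53
f 52 53 49
f 53 47 54
f 53 54 49
f 54 47 55
f 54 55 49
f 55 47 56
f 55 56 49
f 56 47 57
f 56 57 49
f 57 47 58
f 57 58 49
f 58 47 59
f 58 59 49
f 59 47 60
f 59 60 49
f 60 47 48
f 60 48 49



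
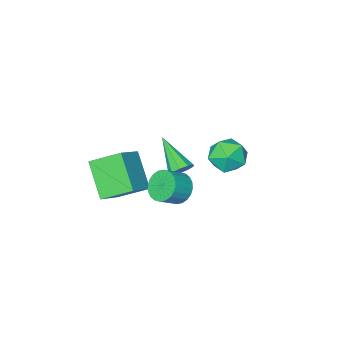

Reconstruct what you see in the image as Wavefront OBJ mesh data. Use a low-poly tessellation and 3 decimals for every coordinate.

v 3.383 3.734 0.858
v 3.757 3.247 0.3
v 4.651 3.219 0.923
v 4.277 3.706 1.482
v 3.841 3.541 0.193
v 4.735 3.513 0.817
v 3.855 3.865 0.188
v 4.749 3.836 0.811
v 3.797 4.169 0.285
v 4.691 4.14 0.908
v 3.676 4.406 0.469
v 4.57 4.377 1.092
v 3.511 4.541 0.712
v 4.405 4.513 1.336
v 3.326 4.554 0.978
v 4.22 4.525 1.601
v 3.15 4.441 1.225
v 4.044 4.413 1.849
v 3.009 4.221 1.417
v 3.903 4.193 2.04
v 2.925 3.927 1.523
v 3.819 3.899 2.147
v 2.911 3.604 1.529
v 3.805 3.575 2.152
v 2.969 3.3 1.432
v 3.863 3.271 2.055
v 3.09 3.063 1.248
v 3.984 3.034 1.871
v 3.255 2.927 1.004
v 4.149 2.899 1.628
v 3.44 2.915 0.739
v 4.334 2.886 1.362
v 3.616 3.027 0.491
v 4.51 2.999 1.115
v 0.49 -0.007 -2.008
v 0.832 0.289 -1.527
v 0.35 -1.753 -0.832
v 0.39 0.363 -1.47
v -0.005 0.264 -1.665
v -0.168 0.038 -2.02
v -0.023 -0.209 -2.37
v 0.362 -0.361 -2.55
v 0.807 -0.348 -2.476
v 1.104 -0.174 -2.183
v 1.114 0.077 -1.809
v 3.049 -1.59 -3.811
v 2.647 -3.134 -2.326
v 1.975 -0.471 -2.938
v 1.572 -2.015 -1.454
v 4.368 -1.045 -2.886
v 3.965 -2.589 -1.402
v 3.293 0.074 -2.014
v 2.891 -1.47 -0.529
v -2.091 1.641 -0.837
v -1.35 2.415 -0.808
v -0.85 0.445 -0.632
v -0.109 1.219 -0.603
v -0.807 1.115 0.205
v -1.574 1.854 0.078
v -0.626 1.006 -1.518
v -1.393 1.745 -1.645
v -0.444 2.023 -1.229
v -0.556 2.09 -0.164
v -1.644 0.77 -1.276
v -1.756 0.837 -0.211
f 2 1 5
f 2 5 3
f 3 5 6
f 3 6 4
f 5 1 7
f 5 7 6
f 6 7 8
f 6 8 4
f 7 1 9
f 7 9 8
f 8 9 10
f 8 10 4
f 9 1 11
f 9 11 10
f 10 11 12
f 10 12 4
f 11 1 13
f 11 13 12
f 12 13 14
f 12 14 4
f 13 1 15
f 13 15 14
f 14 15 16
f 14 16 4
f 15 1 17
f 15 17 16
f 16 17 18
f 16 18 4
f 17 1 19
f 17 19 18
f 18 19 20
f 18 20 4
f 19 1 21
f 19 21 20
f 20 21 22
f 20 22 4
f 21 1 23
f 21 23 22
f 22 23 24
f 22 24 4
f 23 1 25
f 23 25 24
f 24 25 26
f 24 26 4
f 25 1 27
f 25 27 26
f 26 27 28
f 26 28 4
f 27 1 29
f 27 29 28
f 28 29 30
f 28 30 4
f 29 1 31
f 29 31 30
f 30 31 32
f 30 32 4
f 31 1 33
f 31 33 32
f 32 33 34
f 32 34 4
f 33 1 2
f 33 2 34
f 34 2 3
f 34 3 4
f 36 35 38
f 36 38 37
f 38 35 39
f 38 39 37
f 39 35 40
f 39 40 37
f 40 35 41
f 40 41 37
f 41 35 42
f 41 42 37
f 42 35 43
f 42 43 37
f 43 35 44
f 43 44 37
f 44 35 45
f 44 45 37
f 45 35 36
f 45 36 37
f 47 49 46
f 50 47 46
f 46 49 48
f 48 50 46
f 47 53 49
f 51 47 50
f 51 53 47
f 49 53 48
f 52 50 48
f 48 53 52
f 52 51 50
f 53 51 52
f 54 65 59
f 54 59 55
f 54 55 61
f 54 61 64
f 54 64 65
f 55 59 63
f 59 65 58
f 65 64 56
f 64 61 60
f 61 55 62
f 57 63 58
f 57 58 56
f 57 56 60
f 57 60 62
f 57 62 63
f 58 63 59
f 56 58 65
f 60 56 64
f 62 60 61
f 63 62 55



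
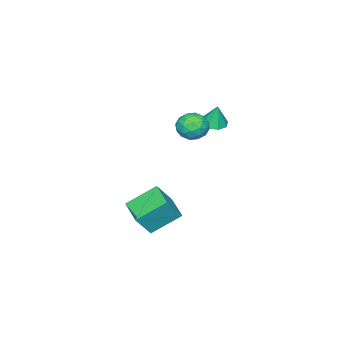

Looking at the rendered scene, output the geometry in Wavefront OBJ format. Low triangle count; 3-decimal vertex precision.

v 0.074 1.302 0.862
v 0.654 1.396 0.812
v 0.126 1.518 1.878
v 0.411 1.771 0.745
v -0.029 1.871 0.746
v -0.409 1.637 0.815
v -0.506 1.207 0.912
v -0.264 0.832 0.98
v 0.177 0.732 0.978
v 0.557 0.966 0.909
v 1.333 1.666 1.909
v 1.893 1.977 1.568
v 1.327 0.803 1.112
v 1.887 1.114 0.771
v 1.981 0.815 1.425
v 1.985 1.348 1.918
v 1.235 1.432 0.762
v 1.239 1.965 1.255
v 1.832 1.832 0.86
v 2.294 1.451 1.269
v 0.926 1.329 1.411
v 1.388 0.948 1.82
v 1.614 1.897 1.808
v 1.606 0.883 0.872
v 1.662 0.707 1.256
v 1.991 0.89 1.056
v 1.668 1.527 2.014
v 1.997 1.71 1.813
v 2.049 1.027 1.73
v 1.223 1.07 0.867
v 1.552 1.253 0.666
v 1.229 1.89 1.624
v 1.558 2.073 1.424
v 1.171 1.753 0.95
v 1.907 1.995 1.192
v 1.903 1.488 0.723
v 1.52 1.675 0.718
v 1.522 1.988 1.008
v 2.178 1.77 1.432
v 2.175 1.264 0.964
v 2.23 1.088 1.348
v 2.232 1.401 1.638
v 2.143 1.686 1.016
v 1.045 1.516 1.716
v 1.042 1.01 1.248
v 0.988 1.379 1.042
v 0.99 1.692 1.332
v 1.317 1.292 1.957
v 1.313 0.785 1.488
v 1.698 0.792 1.672
v 1.7 1.105 1.962
v 1.077 1.094 1.664
v 1.147 -0.025 -3.689
v 1.838 -0.261 -2.65
v 1.843 1.064 -3.904
v 2.534 0.827 -2.865
v 2.166 -0.847 -4.555
v 2.857 -1.084 -3.516
v 2.862 0.241 -4.77
v 3.553 0.005 -3.731
f 2 1 4
f 2 4 3
f 4 1 5
f 4 5 3
f 5 1 6
f 5 6 3
f 6 1 7
f 6 7 3
f 7 1 8
f 7 8 3
f 8 1 9
f 8 9 3
f 9 1 10
f 9 10 3
f 10 1 2
f 10 2 3
f 11 48 27
f 48 22 51
f 27 51 16
f 48 51 27
f 11 27 23
f 27 16 28
f 23 28 12
f 27 28 23
f 11 23 32
f 23 12 33
f 32 33 18
f 23 33 32
f 11 32 44
f 32 18 47
f 44 47 21
f 32 47 44
f 11 44 48
f 44 21 52
f 48 52 22
f 44 52 48
f 12 28 39
f 28 16 42
f 39 42 20
f 28 42 39
f 16 51 29
f 51 22 50
f 29 50 15
f 51 50 29
f 22 52 49
f 52 21 45
f 49 45 13
f 52 45 49
f 21 47 46
f 47 18 34
f 46 34 17
f 47 34 46
f 18 33 38
f 33 12 35
f 38 35 19
f 33 35 38
f 14 40 26
f 40 20 41
f 26 41 15
f 40 41 26
f 14 26 24
f 26 15 25
f 24 25 13
f 26 25 24
f 14 24 31
f 24 13 30
f 31 30 17
f 24 30 31
f 14 31 36
f 31 17 37
f 36 37 19
f 31 37 36
f 14 36 40
f 36 19 43
f 40 43 20
f 36 43 40
f 15 41 29
f 41 20 42
f 29 42 16
f 41 42 29
f 13 25 49
f 25 15 50
f 49 50 22
f 25 50 49
f 17 30 46
f 30 13 45
f 46 45 21
f 30 45 46
f 19 37 38
f 37 17 34
f 38 34 18
f 37 34 38
f 20 43 39
f 43 19 35
f 39 35 12
f 43 35 39
f 54 56 53
f 57 54 53
f 53 56 55
f 55 57 53
f 54 60 56
f 58 54 57
f 58 60 54
f 56 60 55
f 59 57 55
f 55 60 59
f 59 58 57
f 60 58 59



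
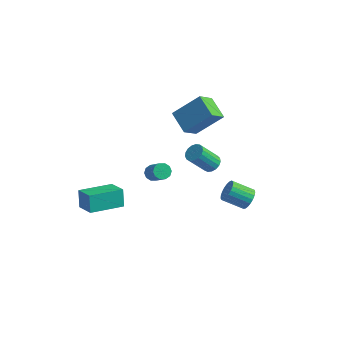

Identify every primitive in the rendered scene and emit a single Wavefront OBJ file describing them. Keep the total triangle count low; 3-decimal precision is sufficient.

v -1.412 1.984 2.266
v -2.6 2.701 2.862
v -1.229 3.051 1.347
v -2.417 3.768 1.943
v -0.163 2.932 3.617
v -1.351 3.649 4.213
v 0.02 3.999 2.698
v -1.168 4.716 3.294
v -1.515 -1.216 1.169
v -1.199 -1.415 0.792
v -0.289 -1.982 1.855
v -0.605 -1.784 2.231
v -1.094 -1.113 0.864
v -0.184 -1.68 1.926
v -1.15 -0.85 1.052
v -0.24 -1.417 2.114
v -1.346 -0.728 1.284
v -0.435 -1.295 2.347
v -1.606 -0.792 1.473
v -0.695 -1.359 2.536
v -1.831 -1.018 1.545
v -0.921 -1.585 2.608
v -1.936 -1.32 1.474
v -1.026 -1.887 2.536
v -1.88 -1.583 1.286
v -0.97 -2.15 2.348
v -1.685 -1.705 1.053
v -0.774 -2.272 2.116
v -1.425 -1.641 0.864
v -0.514 -2.208 1.927
v -4.622 -3.985 -1.122
v -4.915 -3.581 -0.086
v -3.532 -2.264 -1.486
v -3.825 -1.859 -0.45
v -3.535 -4.561 -0.59
v -3.828 -4.156 0.446
v -2.445 -2.839 -0.954
v -2.738 -2.435 0.082
v -0.184 3.009 -0.884
v 0.326 3.12 -0.549
v -0.386 2.323 0.799
v -0.896 2.211 0.464
v 0.155 3.357 -0.499
v -0.557 2.56 0.849
v -0.094 3.515 -0.537
v -0.806 2.717 0.811
v -0.363 3.556 -0.655
v -1.075 2.759 0.693
v -0.591 3.472 -0.825
v -1.303 2.675 0.523
v -0.726 3.282 -1.009
v -1.438 2.485 0.339
v -0.737 3.029 -1.164
v -1.449 2.232 0.184
v -0.621 2.772 -1.255
v -1.333 1.975 0.093
v -0.405 2.568 -1.261
v -1.117 1.771 0.087
v -0.138 2.466 -1.18
v -0.85 1.669 0.167
v 0.118 2.488 -1.032
v -0.594 1.691 0.316
v 0.305 2.629 -0.85
v -0.407 1.832 0.498
v 0.38 2.857 -0.675
v -0.332 2.06 0.672
v 2.844 1.837 -1.714
v 3.264 1.508 -1.261
v 2.136 1.014 -0.573
v 1.716 1.343 -1.026
v 3.228 1.767 -1.133
v 2.101 1.273 -0.446
v 3.126 2.039 -1.106
v 1.998 1.544 -0.418
v 2.975 2.275 -1.183
v 1.847 1.781 -0.496
v 2.801 2.435 -1.353
v 1.674 1.941 -0.666
v 2.635 2.493 -1.585
v 1.507 1.999 -0.898
v 2.505 2.436 -1.839
v 1.377 1.942 -1.152
v 2.433 2.277 -2.072
v 1.305 1.783 -1.384
v 2.432 2.041 -2.242
v 1.305 1.547 -1.555
v 2.503 1.77 -2.321
v 1.375 1.276 -1.634
v 2.632 1.51 -2.295
v 1.505 1.016 -1.608
v 2.798 1.307 -2.169
v 1.671 0.813 -1.482
v 2.972 1.196 -1.964
v 1.845 0.702 -1.276
v 3.124 1.195 -1.715
v 1.996 0.701 -1.028
v 3.227 1.306 -1.467
v 2.099 0.812 -0.779
f 2 4 1
f 5 2 1
f 1 4 3
f 3 5 1
f 2 8 4
f 6 2 5
f 6 8 2
f 4 8 3
f 7 5 3
f 3 8 7
f 7 6 5
f 8 6 7
f 10 9 13
f 10 13 11
f 11 13 14
f 11 14 12
f 13 9 15
f 13 15 14
f 14 15 16
f 14 16 12
f 15 9 17
f 15 17 16
f 16 17 18
f 16 18 12
f 17 9 19
f 17 19 18
f 18 19 20
f 18 20 12
f 19 9 21
f 19 21 20
f 20 21 22
f 20 22 12
f 21 9 23
f 21 23 22
f 22 23 24
f 22 24 12
f 23 9 25
f 23 25 24
f 24 25 26
f 24 26 12
f 25 9 27
f 25 27 26
f 26 27 28
f 26 28 12
f 27 9 29
f 27 29 28
f 28 29 30
f 28 30 12
f 29 9 10
f 29 10 30
f 30 10 11
f 30 11 12
f 32 34 31
f 35 32 31
f 31 34 33
f 33 35 31
f 32 38 34
f 36 32 35
f 36 38 32
f 34 38 33
f 37 35 33
f 33 38 37
f 37 36 35
f 38 36 37
f 40 39 43
f 40 43 41
f 41 43 44
f 41 44 42
f 43 39 45
f 43 45 44
f 44 45 46
f 44 46 42
f 45 39 47
f 45 47 46
f 46 47 48
f 46 48 42
f 47 39 49
f 47 49 48
f 48 49 50
f 48 50 42
f 49 39 51
f 49 51 50
f 50 51 52
f 50 52 42
f 51 39 53
f 51 53 52
f 52 53 54
f 52 54 42
f 53 39 55
f 53 55 54
f 54 55 56
f 54 56 42
f 55 39 57
f 55 57 56
f 56 57 58
f 56 58 42
f 57 39 59
f 57 59 58
f 58 59 60
f 58 60 42
f 59 39 61
f 59 61 60
f 60 61 62
f 60 62 42
f 61 39 63
f 61 63 62
f 62 63 64
f 62 64 42
f 63 39 65
f 63 65 64
f 64 65 66
f 64 66 42
f 65 39 40
f 65 40 66
f 66 40 41
f 66 41 42
f 68 67 71
f 68 71 69
f 69 71 72
f 69 72 70
f 71 67 73
f 71 73 72
f 72 73 74
f 72 74 70
f 73 67 75
f 73 75 74
f 74 75 76
f 74 76 70
f 75 67 77
f 75 77 76
f 76 77 78
f 76 78 70
f 77 67 79
f 77 79 78
f 78 79 80
f 78 80 70
f 79 67 81
f 79 81 80
f 80 81 82
f 80 82 70
f 81 67 83
f 81 83 82
f 82 83 84
f 82 84 70
f 83 67 85
f 83 85 84
f 84 85 86
f 84 86 70
f 85 67 87
f 85 87 86
f 86 87 88
f 86 88 70
f 87 67 89
f 87 89 88
f 88 89 90
f 88 90 70
f 89 67 91
f 89 91 90
f 90 91 92
f 90 92 70
f 91 67 93
f 91 93 92
f 92 93 94
f 92 94 70
f 93 67 95
f 93 95 94
f 94 95 96
f 94 96 70
f 95 67 97
f 95 97 96
f 96 97 98
f 96 98 70
f 97 67 68
f 97 68 98
f 98 68 69
f 98 69 70



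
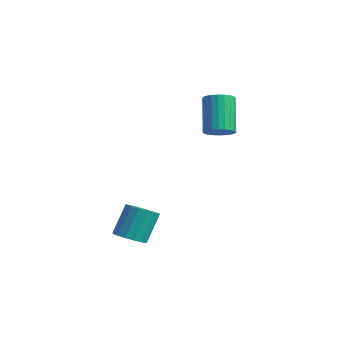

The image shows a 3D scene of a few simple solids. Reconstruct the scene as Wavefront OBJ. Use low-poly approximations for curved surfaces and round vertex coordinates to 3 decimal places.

v -2.861 -0.394 2.937
v -2.42 -0.517 3.26
v -3.158 0.051 4.486
v -3.599 0.174 4.163
v -2.37 -0.315 3.195
v -3.109 0.254 4.421
v -2.396 -0.124 3.092
v -3.134 0.445 4.318
v -2.492 0.026 2.965
v -3.23 0.595 4.19
v -2.644 0.111 2.833
v -3.382 0.68 4.059
v -2.829 0.12 2.718
v -3.567 0.689 3.943
v -3.019 0.05 2.635
v -3.757 0.619 3.861
v -3.185 -0.087 2.599
v -3.923 0.482 3.825
v -3.302 -0.271 2.614
v -4.04 0.297 3.84
v -3.351 -0.474 2.679
v -4.09 0.095 3.905
v -3.326 -0.665 2.782
v -4.064 -0.096 4.008
v -3.23 -0.815 2.91
v -3.968 -0.246 4.135
v -3.078 -0.9 3.041
v -3.816 -0.331 4.267
v -2.893 -0.909 3.157
v -3.631 -0.34 4.382
v -2.703 -0.839 3.239
v -3.441 -0.27 4.465
v -2.537 -0.702 3.275
v -3.275 -0.133 4.501
v -2.679 -4.319 -0.774
v -2.082 -4.292 -0.712
v -2.225 -3.633 0.376
v -2.821 -3.661 0.314
v -2.147 -4.056 -0.863
v -2.29 -3.398 0.225
v -2.333 -3.881 -0.994
v -2.476 -3.222 0.094
v -2.598 -3.806 -1.074
v -2.741 -3.147 0.014
v -2.882 -3.849 -1.086
v -3.025 -3.19 0.002
v -3.119 -3.999 -1.026
v -3.262 -3.341 0.062
v -3.255 -4.223 -0.908
v -3.398 -3.564 0.18
v -3.259 -4.469 -0.76
v -3.402 -3.81 0.328
v -3.13 -4.681 -0.615
v -3.273 -4.022 0.473
v -2.898 -4.809 -0.506
v -3.041 -4.151 0.582
v -2.615 -4.826 -0.459
v -2.758 -4.167 0.629
v -2.347 -4.727 -0.484
v -2.49 -4.068 0.604
v -2.155 -4.534 -0.575
v -2.297 -3.875 0.513
f 2 1 5
f 2 5 3
f 3 5 6
f 3 6 4
f 5 1 7
f 5 7 6
f 6 7 8
f 6 8 4
f 7 1 9
f 7 9 8
f 8 9 10
f 8 10 4
f 9 1 11
f 9 11 10
f 10 11 12
f 10 12 4
f 11 1 13
f 11 13 12
f 12 13 14
f 12 14 4
f 13 1 15
f 13 15 14
f 14 15 16
f 14 16 4
f 15 1 17
f 15 17 16
f 16 17 18
f 16 18 4
f 17 1 19
f 17 19 18
f 18 19 20
f 18 20 4
f 19 1 21
f 19 21 20
f 20 21 22
f 20 22 4
f 21 1 23
f 21 23 22
f 22 23 24
f 22 24 4
f 23 1 25
f 23 25 24
f 24 25 26
f 24 26 4
f 25 1 27
f 25 27 26
f 26 27 28
f 26 28 4
f 27 1 29
f 27 29 28
f 28 29 30
f 28 30 4
f 29 1 31
f 29 31 30
f 30 31 32
f 30 32 4
f 31 1 33
f 31 33 32
f 32 33 34
f 32 34 4
f 33 1 2
f 33 2 34
f 34 2 3
f 34 3 4
f 36 35 39
f 36 39 37
f 37 39 40
f 37 40 38
f 39 35 41
f 39 41 40
f 40 41 42
f 40 42 38
f 41 35 43
f 41 43 42
f 42 43 44
f 42 44 38
f 43 35 45
f 43 45 44
f 44 45 46
f 44 46 38
f 45 35 47
f 45 47 46
f 46 47 48
f 46 48 38
f 47 35 49
f 47 49 48
f 48 49 50
f 48 50 38
f 49 35 51
f 49 51 50
f 50 51 52
f 50 52 38
f 51 35 53
f 51 53 52
f 52 53 54
f 52 54 38
f 53 35 55
f 53 55 54
f 54 55 56
f 54 56 38
f 55 35 57
f 55 57 56
f 56 57 58
f 56 58 38
f 57 35 59
f 57 59 58
f 58 59 60
f 58 60 38
f 59 35 61
f 59 61 60
f 60 61 62
f 60 62 38
f 61 35 36
f 61 36 62
f 62 36 37
f 62 37 38



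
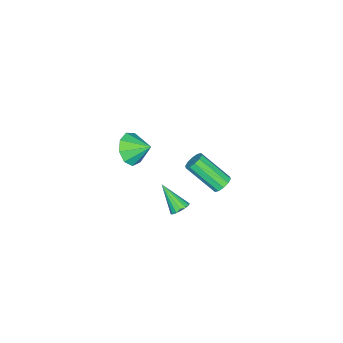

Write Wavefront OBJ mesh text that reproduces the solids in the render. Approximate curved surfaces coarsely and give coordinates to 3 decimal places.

v -2.042 3.806 -4.016
v -1.619 4.1 -3.729
v -1.455 2.509 -2.337
v -1.878 2.214 -2.624
v -1.94 4.194 -3.583
v -1.776 2.603 -2.192
v -2.3 4.14 -3.603
v -2.136 2.548 -2.212
v -2.561 3.958 -3.781
v -2.398 2.366 -2.389
v -2.624 3.718 -4.048
v -2.461 2.126 -2.656
v -2.465 3.511 -4.303
v -2.301 1.92 -2.911
v -2.144 3.417 -4.448
v -1.98 1.826 -3.057
v -1.784 3.472 -4.428
v -1.62 1.88 -3.037
v -1.522 3.654 -4.251
v -1.359 2.062 -2.859
v -1.459 3.894 -3.984
v -1.296 2.302 -2.592
v 1.575 3.35 -2.777
v 2.11 3.221 -2.776
v 1.285 2.15 -1.623
v 2.082 3.421 -2.575
v 1.918 3.602 -2.429
v 1.662 3.715 -2.375
v 1.383 3.731 -2.43
v 1.156 3.644 -2.577
v 1.041 3.478 -2.778
v 1.069 3.279 -2.979
v 1.233 3.098 -3.126
v 1.488 2.984 -3.179
v 1.767 2.969 -3.124
v 1.995 3.056 -2.977
v 3.248 1.628 3.001
v 4.173 1.767 2.914
v 3.152 2.652 3.619
v 3.863 2.036 2.419
v 3.265 2.115 2.197
v 2.658 1.965 2.351
v 2.328 1.658 2.809
v 2.428 1.337 3.357
v 2.911 1.152 3.738
v 3.552 1.189 3.775
v 4.051 1.432 3.449
f 2 1 5
f 2 5 3
f 3 5 6
f 3 6 4
f 5 1 7
f 5 7 6
f 6 7 8
f 6 8 4
f 7 1 9
f 7 9 8
f 8 9 10
f 8 10 4
f 9 1 11
f 9 11 10
f 10 11 12
f 10 12 4
f 11 1 13
f 11 13 12
f 12 13 14
f 12 14 4
f 13 1 15
f 13 15 14
f 14 15 16
f 14 16 4
f 15 1 17
f 15 17 16
f 16 17 18
f 16 18 4
f 17 1 19
f 17 19 18
f 18 19 20
f 18 20 4
f 19 1 21
f 19 21 20
f 20 21 22
f 20 22 4
f 21 1 2
f 21 2 22
f 22 2 3
f 22 3 4
f 24 23 26
f 24 26 25
f 26 23 27
f 26 27 25
f 27 23 28
f 27 28 25
f 28 23 29
f 28 29 25
f 29 23 30
f 29 30 25
f 30 23 31
f 30 31 25
f 31 23 32
f 31 32 25
f 32 23 33
f 32 33 25
f 33 23 34
f 33 34 25
f 34 23 35
f 34 35 25
f 35 23 36
f 35 36 25
f 36 23 24
f 36 24 25
f 38 37 40
f 38 40 39
f 40 37 41
f 40 41 39
f 41 37 42
f 41 42 39
f 42 37 43
f 42 43 39
f 43 37 44
f 43 44 39
f 44 37 45
f 44 45 39
f 45 37 46
f 45 46 39
f 46 37 47
f 46 47 39
f 47 37 38
f 47 38 39



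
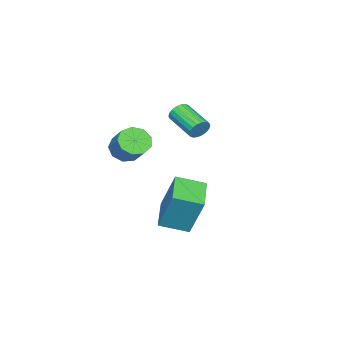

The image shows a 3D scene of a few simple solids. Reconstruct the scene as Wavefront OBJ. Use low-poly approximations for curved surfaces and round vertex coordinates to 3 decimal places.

v 3.143 -3.67 0.604
v 3.683 -3.485 0.103
v 4.238 -2.686 0.994
v 3.697 -2.87 1.496
v 3.281 -3.159 0.059
v 3.836 -2.359 0.951
v 2.814 -3.071 0.271
v 3.369 -2.271 1.163
v 2.501 -3.264 0.639
v 3.056 -2.464 1.53
v 2.488 -3.646 0.99
v 3.043 -2.846 1.882
v 2.782 -4.04 1.161
v 3.336 -3.24 2.053
v 3.244 -4.261 1.071
v 3.798 -3.461 1.963
v 3.658 -4.205 0.763
v 4.213 -3.405 1.655
v 3.832 -3.899 0.381
v 4.387 -3.099 1.272
v 0.737 -3.389 -3.879
v 0.922 -2.558 -1.861
v 0.051 -2.219 -4.298
v 0.237 -1.388 -2.281
v 2.183 -2.692 -4.299
v 2.369 -1.861 -2.282
v 1.498 -1.522 -4.719
v 1.683 -0.691 -2.701
v -1.67 -2.816 -0.195
v -1.366 -2.781 0.274
v -1.986 -4.188 0.784
v -2.29 -4.224 0.315
v -1.577 -2.665 0.336
v -2.197 -4.072 0.846
v -1.808 -2.579 0.293
v -2.427 -3.986 0.803
v -2.01 -2.54 0.154
v -2.63 -3.947 0.663
v -2.146 -2.556 -0.055
v -2.766 -3.963 0.455
v -2.187 -2.624 -0.291
v -2.807 -4.031 0.218
v -2.126 -2.729 -0.508
v -2.746 -4.136 0.001
v -1.974 -2.852 -0.664
v -2.594 -4.259 -0.154
v -1.763 -2.968 -0.726
v -2.383 -4.375 -0.216
v -1.533 -3.054 -0.683
v -2.152 -4.461 -0.173
v -1.33 -3.093 -0.543
v -1.95 -4.5 -0.034
v -1.194 -3.077 -0.335
v -1.814 -4.484 0.175
v -1.153 -3.009 -0.098
v -1.773 -4.416 0.411
v -1.214 -2.904 0.119
v -1.834 -4.311 0.628
f 2 1 5
f 2 5 3
f 3 5 6
f 3 6 4
f 5 1 7
f 5 7 6
f 6 7 8
f 6 8 4
f 7 1 9
f 7 9 8
f 8 9 10
f 8 10 4
f 9 1 11
f 9 11 10
f 10 11 12
f 10 12 4
f 11 1 13
f 11 13 12
f 12 13 14
f 12 14 4
f 13 1 15
f 13 15 14
f 14 15 16
f 14 16 4
f 15 1 17
f 15 17 16
f 16 17 18
f 16 18 4
f 17 1 19
f 17 19 18
f 18 19 20
f 18 20 4
f 19 1 2
f 19 2 20
f 20 2 3
f 20 3 4
f 22 24 21
f 25 22 21
f 21 24 23
f 23 25 21
f 22 28 24
f 26 22 25
f 26 28 22
f 24 28 23
f 27 25 23
f 23 28 27
f 27 26 25
f 28 26 27
f 30 29 33
f 30 33 31
f 31 33 34
f 31 34 32
f 33 29 35
f 33 35 34
f 34 35 36
f 34 36 32
f 35 29 37
f 35 37 36
f 36 37 38
f 36 38 32
f 37 29 39
f 37 39 38
f 38 39 40
f 38 40 32
f 39 29 41
f 39 41 40
f 40 41 42
f 40 42 32
f 41 29 43
f 41 43 42
f 42 43 44
f 42 44 32
f 43 29 45
f 43 45 44
f 44 45 46
f 44 46 32
f 45 29 47
f 45 47 46
f 46 47 48
f 46 48 32
f 47 29 49
f 47 49 48
f 48 49 50
f 48 50 32
f 49 29 51
f 49 51 50
f 50 51 52
f 50 52 32
f 51 29 53
f 51 53 52
f 52 53 54
f 52 54 32
f 53 29 55
f 53 55 54
f 54 55 56
f 54 56 32
f 55 29 57
f 55 57 56
f 56 57 58
f 56 58 32
f 57 29 30
f 57 30 58
f 58 30 31
f 58 31 32



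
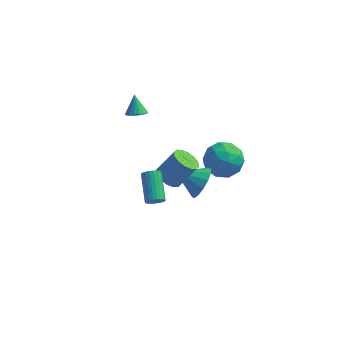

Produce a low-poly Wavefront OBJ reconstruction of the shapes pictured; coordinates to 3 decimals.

v 2.3 4.34 -3.389
v 3.253 4.899 -2.779
v 3.367 2.601 -3.461
v 4.32 3.16 -2.851
v 3.235 2.928 -2.249
v 2.575 4.002 -2.205
v 4.045 3.498 -4.035
v 3.385 4.572 -3.991
v 4.331 4.379 -3.178
v 3.83 4.026 -2.074
v 2.79 3.474 -4.166
v 2.289 3.121 -3.062
v 2.683 4.772 -3.078
v 3.937 2.728 -3.162
v 3.3 2.591 -2.809
v 3.859 2.92 -2.45
v 2.285 4.245 -2.741
v 2.844 4.574 -2.382
v 2.834 3.415 -2.071
v 3.776 2.926 -3.858
v 4.335 3.255 -3.499
v 2.761 4.58 -3.79
v 3.32 4.909 -3.431
v 3.786 4.085 -4.169
v 3.876 4.795 -2.954
v 4.503 3.773 -2.996
v 4.342 3.971 -3.692
v 3.954 4.603 -3.666
v 3.582 4.588 -2.305
v 4.209 3.566 -2.347
v 3.572 3.429 -1.994
v 3.184 4.061 -1.968
v 4.216 4.282 -2.539
v 2.411 3.934 -3.893
v 3.038 2.912 -3.935
v 3.436 3.439 -4.272
v 3.048 4.071 -4.246
v 2.117 3.727 -3.244
v 2.744 2.705 -3.286
v 2.666 2.897 -2.574
v 2.278 3.529 -2.548
v 2.404 3.218 -3.701
v 1.324 -1.837 0.69
v 1.886 -1.49 0.204
v 2.779 -1.035 1.565
v 2.216 -1.383 2.05
v 1.605 -1.182 0.286
v 2.498 -0.727 1.647
v 1.249 -1.05 0.475
v 2.142 -0.595 1.836
v 0.913 -1.128 0.722
v 1.806 -0.674 2.083
v 0.687 -1.397 0.96
v 1.58 -0.942 2.321
v 0.631 -1.784 1.126
v 1.524 -1.329 2.487
v 0.761 -2.185 1.175
v 1.654 -1.73 2.536
v 1.042 -2.493 1.093
v 1.935 -2.038 2.454
v 1.398 -2.625 0.904
v 2.291 -2.17 2.265
v 1.734 -2.546 0.657
v 2.627 -2.092 2.018
v 1.96 -2.278 0.419
v 2.853 -1.823 1.78
v 2.016 -1.891 0.253
v 2.909 -1.436 1.614
v 2.493 1.515 -3.15
v 2.949 1.021 -2.28
v 1.007 1.485 -2.39
v 2.992 1.578 -2.172
v 2.902 2.119 -2.326
v 2.703 2.498 -2.701
v 2.447 2.613 -3.196
v 2.204 2.435 -3.679
v 2.038 2.01 -4.021
v 1.994 1.453 -4.128
v 2.084 0.912 -3.974
v 2.284 0.533 -3.599
v 2.54 0.417 -3.104
v 2.783 0.596 -2.621
v -1.31 2.098 1.94
v -0.836 2.506 1.806
v -1.57 2.742 2.98
v -1.06 2.625 1.677
v -1.333 2.639 1.599
v -1.603 2.546 1.589
v -1.814 2.365 1.649
v -1.925 2.131 1.766
v -1.915 1.89 1.918
v -1.785 1.69 2.074
v -1.561 1.571 2.204
v -1.287 1.557 2.281
v -1.018 1.65 2.291
v -0.806 1.831 2.231
v -0.695 2.066 2.114
v -0.705 2.306 1.962
v 1.08 -3.949 0.714
v 1.549 -3.947 1.001
v 1.008 -2.469 1.874
v 0.54 -2.471 1.586
v 1.604 -3.828 0.832
v 1.063 -2.349 1.704
v 1.578 -3.726 0.644
v 1.037 -2.248 1.517
v 1.477 -3.659 0.467
v 0.936 -2.18 1.34
v 1.316 -3.636 0.328
v 0.775 -2.157 1.201
v 1.118 -3.66 0.247
v 0.577 -2.182 1.12
v 0.915 -3.729 0.238
v 0.374 -2.25 1.11
v 0.737 -3.831 0.301
v 0.196 -2.352 1.173
v 0.612 -3.951 0.426
v 0.071 -2.473 1.299
v 0.557 -4.071 0.596
v 0.016 -2.592 1.468
v 0.583 -4.172 0.783
v 0.042 -2.694 1.656
v 0.684 -4.24 0.96
v 0.143 -2.761 1.833
v 0.845 -4.263 1.099
v 0.304 -2.784 1.972
v 1.043 -4.238 1.18
v 0.502 -2.76 2.053
v 1.246 -4.17 1.19
v 0.705 -2.691 2.062
v 1.424 -4.068 1.127
v 0.883 -2.589 1.999
f 1 38 17
f 38 12 41
f 17 41 6
f 38 41 17
f 1 17 13
f 17 6 18
f 13 18 2
f 17 18 13
f 1 13 22
f 13 2 23
f 22 23 8
f 13 23 22
f 1 22 34
f 22 8 37
f 34 37 11
f 22 37 34
f 1 34 38
f 34 11 42
f 38 42 12
f 34 42 38
f 2 18 29
f 18 6 32
f 29 32 10
f 18 32 29
f 6 41 19
f 41 12 40
f 19 40 5
f 41 40 19
f 12 42 39
f 42 11 35
f 39 35 3
f 42 35 39
f 11 37 36
f 37 8 24
f 36 24 7
f 37 24 36
f 8 23 28
f 23 2 25
f 28 25 9
f 23 25 28
f 4 30 16
f 30 10 31
f 16 31 5
f 30 31 16
f 4 16 14
f 16 5 15
f 14 15 3
f 16 15 14
f 4 14 21
f 14 3 20
f 21 20 7
f 14 20 21
f 4 21 26
f 21 7 27
f 26 27 9
f 21 27 26
f 4 26 30
f 26 9 33
f 30 33 10
f 26 33 30
f 5 31 19
f 31 10 32
f 19 32 6
f 31 32 19
f 3 15 39
f 15 5 40
f 39 40 12
f 15 40 39
f 7 20 36
f 20 3 35
f 36 35 11
f 20 35 36
f 9 27 28
f 27 7 24
f 28 24 8
f 27 24 28
f 10 33 29
f 33 9 25
f 29 25 2
f 33 25 29
f 44 43 47
f 44 47 45
f 45 47 48
f 45 48 46
f 47 43 49
f 47 49 48
f 48 49 50
f 48 50 46
f 49 43 51
f 49 51 50
f 50 51 52
f 50 52 46
f 51 43 53
f 51 53 52
f 52 53 54
f 52 54 46
f 53 43 55
f 53 55 54
f 54 55 56
f 54 56 46
f 55 43 57
f 55 57 56
f 56 57 58
f 56 58 46
f 57 43 59
f 57 59 58
f 58 59 60
f 58 60 46
f 59 43 61
f 59 61 60
f 60 61 62
f 60 62 46
f 61 43 63
f 61 63 62
f 62 63 64
f 62 64 46
f 63 43 65
f 63 65 64
f 64 65 66
f 64 66 46
f 65 43 67
f 65 67 66
f 66 67 68
f 66 68 46
f 67 43 44
f 67 44 68
f 68 44 45
f 68 45 46
f 70 69 72
f 70 72 71
f 72 69 73
f 72 73 71
f 73 69 74
f 73 74 71
f 74 69 75
f 74 75 71
f 75 69 76
f 75 76 71
f 76 69 77
f 76 77 71
f 77 69 78
f 77 78 71
f 78 69 79
f 78 79 71
f 79 69 80
f 79 80 71
f 80 69 81
f 80 81 71
f 81 69 82
f 81 82 71
f 82 69 70
f 82 70 71
f 84 83 86
f 84 86 85
f 86 83 87
f 86 87 85
f 87 83 88
f 87 88 85
f 88 83 89
f 88 89 85
f 89 83 90
f 89 90 85
f 90 83 91
f 90 91 85
f 91 83 92
f 91 92 85
f 92 83 93
f 92 93 85
f 93 83 94
f 93 94 85
f 94 83 95
f 94 95 85
f 95 83 96
f 95 96 85
f 96 83 97
f 96 97 85
f 97 83 98
f 97 98 85
f 98 83 84
f 98 84 85
f 100 99 103
f 100 103 101
f 101 103 104
f 101 104 102
f 103 99 105
f 103 105 104
f 104 105 106
f 104 106 102
f 105 99 107
f 105 107 106
f 106 107 108
f 106 108 102
f 107 99 109
f 107 109 108
f 108 109 110
f 108 110 102
f 109 99 111
f 109 111 110
f 110 111 112
f 110 112 102
f 111 99 113
f 111 113 112
f 112 113 114
f 112 114 102
f 113 99 115
f 113 115 114
f 114 115 116
f 114 116 102
f 115 99 117
f 115 117 116
f 116 117 118
f 116 118 102
f 117 99 119
f 117 119 118
f 118 119 120
f 118 120 102
f 119 99 121
f 119 121 120
f 120 121 122
f 120 122 102
f 121 99 123
f 121 123 122
f 122 123 124
f 122 124 102
f 123 99 125
f 123 125 124
f 124 125 126
f 124 126 102
f 125 99 127
f 125 127 126
f 126 127 128
f 126 128 102
f 127 99 129
f 127 129 128
f 128 129 130
f 128 130 102
f 129 99 131
f 129 131 130
f 130 131 132
f 130 132 102
f 131 99 100
f 131 100 132
f 132 100 101
f 132 101 102



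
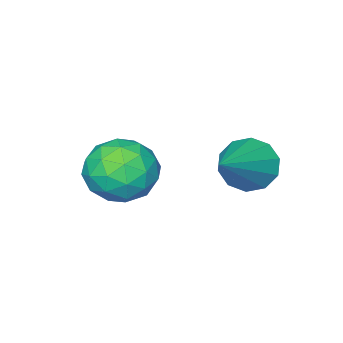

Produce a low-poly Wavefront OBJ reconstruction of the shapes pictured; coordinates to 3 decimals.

v 0.917 1.494 1.798
v 1.154 1.669 1.31
v 2.083 1.926 2.522
v 0.971 1.938 1.445
v 0.767 2.037 1.714
v 0.62 1.929 2.015
v 0.586 1.654 2.233
v 0.679 1.318 2.285
v 0.862 1.049 2.151
v 1.066 0.95 1.881
v 1.213 1.058 1.58
v 1.247 1.333 1.362
v 2.184 0.673 1.942
v 2.666 0.696 2.455
v 2.814 -0.096 1.385
v 3.296 -0.073 1.898
v 2.664 -0.358 2.022
v 2.275 0.117 2.366
v 3.205 0.483 1.474
v 2.816 0.958 1.818
v 3.298 0.579 2.165
v 2.963 0.059 2.504
v 2.517 0.541 1.336
v 2.182 0.021 1.675
v 2.37 0.752 2.248
v 3.11 -0.152 1.592
v 2.739 -0.32 1.665
v 3.022 -0.306 1.967
v 2.14 0.412 2.196
v 2.423 0.426 2.497
v 2.422 -0.194 2.242
v 3.057 0.174 1.343
v 3.34 0.188 1.644
v 2.458 0.906 1.873
v 2.741 0.92 2.175
v 3.058 0.794 1.598
v 3.024 0.697 2.379
v 3.395 0.245 2.051
v 3.341 0.571 1.802
v 3.112 0.851 2.004
v 2.828 0.392 2.578
v 3.198 -0.06 2.25
v 2.827 -0.228 2.323
v 2.598 0.051 2.526
v 3.199 0.323 2.408
v 2.282 0.66 1.59
v 2.652 0.208 1.262
v 2.882 0.549 1.314
v 2.653 0.828 1.517
v 2.085 0.355 1.789
v 2.456 -0.097 1.461
v 2.368 -0.251 1.836
v 2.139 0.029 2.038
v 2.281 0.277 1.432
f 2 1 4
f 2 4 3
f 4 1 5
f 4 5 3
f 5 1 6
f 5 6 3
f 6 1 7
f 6 7 3
f 7 1 8
f 7 8 3
f 8 1 9
f 8 9 3
f 9 1 10
f 9 10 3
f 10 1 11
f 10 11 3
f 11 1 12
f 11 12 3
f 12 1 2
f 12 2 3
f 13 50 29
f 50 24 53
f 29 53 18
f 50 53 29
f 13 29 25
f 29 18 30
f 25 30 14
f 29 30 25
f 13 25 34
f 25 14 35
f 34 35 20
f 25 35 34
f 13 34 46
f 34 20 49
f 46 49 23
f 34 49 46
f 13 46 50
f 46 23 54
f 50 54 24
f 46 54 50
f 14 30 41
f 30 18 44
f 41 44 22
f 30 44 41
f 18 53 31
f 53 24 52
f 31 52 17
f 53 52 31
f 24 54 51
f 54 23 47
f 51 47 15
f 54 47 51
f 23 49 48
f 49 20 36
f 48 36 19
f 49 36 48
f 20 35 40
f 35 14 37
f 40 37 21
f 35 37 40
f 16 42 28
f 42 22 43
f 28 43 17
f 42 43 28
f 16 28 26
f 28 17 27
f 26 27 15
f 28 27 26
f 16 26 33
f 26 15 32
f 33 32 19
f 26 32 33
f 16 33 38
f 33 19 39
f 38 39 21
f 33 39 38
f 16 38 42
f 38 21 45
f 42 45 22
f 38 45 42
f 17 43 31
f 43 22 44
f 31 44 18
f 43 44 31
f 15 27 51
f 27 17 52
f 51 52 24
f 27 52 51
f 19 32 48
f 32 15 47
f 48 47 23
f 32 47 48
f 21 39 40
f 39 19 36
f 40 36 20
f 39 36 40
f 22 45 41
f 45 21 37
f 41 37 14
f 45 37 41



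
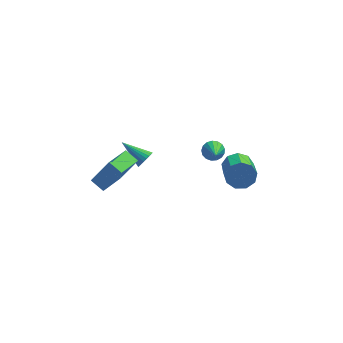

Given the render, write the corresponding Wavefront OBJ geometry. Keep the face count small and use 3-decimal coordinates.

v -4.522 -4.682 1.589
v -5.17 -4.148 1.987
v -3.62 -3.193 1.059
v -4.268 -2.659 1.458
v -3.532 -4.701 3.222
v -4.18 -4.167 3.621
v -2.63 -3.212 2.693
v -3.278 -2.678 3.091
v -2.175 1.64 -2.436
v -1.844 1.658 -1.9
v -3.505 2.54 -1.644
v -1.769 1.865 -2.009
v -1.756 2.038 -2.184
v -1.807 2.15 -2.396
v -1.914 2.184 -2.615
v -2.06 2.136 -2.807
v -2.224 2.012 -2.941
v -2.381 1.832 -2.999
v -2.506 1.622 -2.971
v -2.581 1.415 -2.862
v -2.594 1.242 -2.687
v -2.543 1.13 -2.475
v -2.437 1.096 -2.256
v -2.29 1.144 -2.065
v -2.126 1.268 -1.93
v -1.97 1.448 -1.872
v 3.118 1.713 -3.339
v 3.742 2.043 -2.72
v 3.827 0.457 -1.961
v 3.202 0.127 -2.581
v 3.146 2.12 -2.493
v 3.231 0.534 -1.734
v 2.536 2.006 -2.662
v 2.621 0.42 -1.903
v 2.198 1.755 -3.148
v 2.283 0.17 -2.389
v 2.291 1.485 -3.724
v 2.376 -0.101 -2.965
v 2.77 1.321 -4.12
v 2.855 -0.265 -3.361
v 3.412 1.34 -4.151
v 3.497 -0.245 -3.392
v 3.916 1.534 -3.802
v 4.001 -0.051 -3.043
v 4.047 1.812 -3.237
v 4.132 0.226 -2.478
v 1.514 -1.231 1.348
v 1.783 -0.868 1.816
v 1.566 -2.769 2.512
v 1.478 -0.84 1.866
v 1.18 -0.901 1.798
v 0.96 -1.038 1.627
v 0.866 -1.219 1.392
v 0.921 -1.403 1.146
v 1.112 -1.547 0.948
v 1.395 -1.619 0.84
v 1.705 -1.601 0.849
v 1.972 -1.499 0.973
v 2.134 -1.336 1.182
v 2.154 -1.148 1.429
v 2.027 -0.979 1.658
f 2 4 1
f 5 2 1
f 1 4 3
f 3 5 1
f 2 8 4
f 6 2 5
f 6 8 2
f 4 8 3
f 7 5 3
f 3 8 7
f 7 6 5
f 8 6 7
f 10 9 12
f 10 12 11
f 12 9 13
f 12 13 11
f 13 9 14
f 13 14 11
f 14 9 15
f 14 15 11
f 15 9 16
f 15 16 11
f 16 9 17
f 16 17 11
f 17 9 18
f 17 18 11
f 18 9 19
f 18 19 11
f 19 9 20
f 19 20 11
f 20 9 21
f 20 21 11
f 21 9 22
f 21 22 11
f 22 9 23
f 22 23 11
f 23 9 24
f 23 24 11
f 24 9 25
f 24 25 11
f 25 9 26
f 25 26 11
f 26 9 10
f 26 10 11
f 28 27 31
f 28 31 29
f 29 31 32
f 29 32 30
f 31 27 33
f 31 33 32
f 32 33 34
f 32 34 30
f 33 27 35
f 33 35 34
f 34 35 36
f 34 36 30
f 35 27 37
f 35 37 36
f 36 37 38
f 36 38 30
f 37 27 39
f 37 39 38
f 38 39 40
f 38 40 30
f 39 27 41
f 39 41 40
f 40 41 42
f 40 42 30
f 41 27 43
f 41 43 42
f 42 43 44
f 42 44 30
f 43 27 45
f 43 45 44
f 44 45 46
f 44 46 30
f 45 27 28
f 45 28 46
f 46 28 29
f 46 29 30
f 48 47 50
f 48 50 49
f 50 47 51
f 50 51 49
f 51 47 52
f 51 52 49
f 52 47 53
f 52 53 49
f 53 47 54
f 53 54 49
f 54 47 55
f 54 55 49
f 55 47 56
f 55 56 49
f 56 47 57
f 56 57 49
f 57 47 58
f 57 58 49
f 58 47 59
f 58 59 49
f 59 47 60
f 59 60 49
f 60 47 61
f 60 61 49
f 61 47 48
f 61 48 49

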